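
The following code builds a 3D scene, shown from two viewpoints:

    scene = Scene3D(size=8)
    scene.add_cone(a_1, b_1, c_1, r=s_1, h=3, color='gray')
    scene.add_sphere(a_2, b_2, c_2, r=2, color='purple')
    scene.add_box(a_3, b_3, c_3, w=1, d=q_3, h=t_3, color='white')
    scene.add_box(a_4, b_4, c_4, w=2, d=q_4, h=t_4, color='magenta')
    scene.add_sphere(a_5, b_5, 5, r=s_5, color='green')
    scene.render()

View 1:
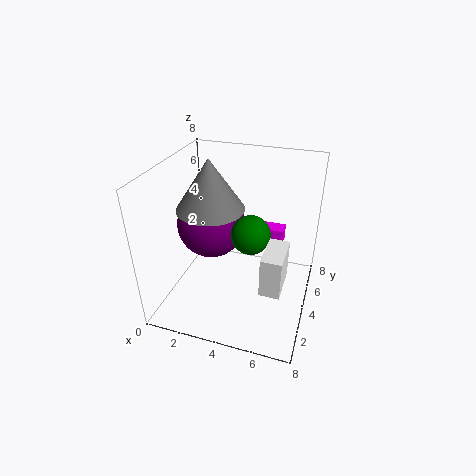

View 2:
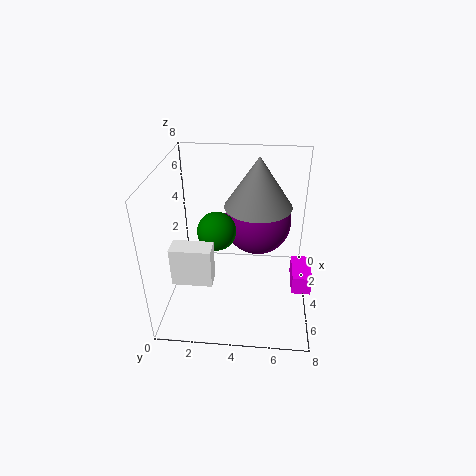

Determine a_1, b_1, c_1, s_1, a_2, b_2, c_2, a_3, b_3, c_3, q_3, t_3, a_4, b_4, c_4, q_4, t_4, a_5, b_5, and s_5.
a_1 = 2; b_1 = 5; c_1 = 5; s_1 = 2; a_2 = 2; b_2 = 5; c_2 = 4; a_3 = 6; b_3 = 1; c_3 = 3; q_3 = 2; t_3 = 2; a_4 = 4; b_4 = 7; c_4 = 2; q_4 = 1; t_4 = 1; a_5 = 5; b_5 = 3; s_5 = 1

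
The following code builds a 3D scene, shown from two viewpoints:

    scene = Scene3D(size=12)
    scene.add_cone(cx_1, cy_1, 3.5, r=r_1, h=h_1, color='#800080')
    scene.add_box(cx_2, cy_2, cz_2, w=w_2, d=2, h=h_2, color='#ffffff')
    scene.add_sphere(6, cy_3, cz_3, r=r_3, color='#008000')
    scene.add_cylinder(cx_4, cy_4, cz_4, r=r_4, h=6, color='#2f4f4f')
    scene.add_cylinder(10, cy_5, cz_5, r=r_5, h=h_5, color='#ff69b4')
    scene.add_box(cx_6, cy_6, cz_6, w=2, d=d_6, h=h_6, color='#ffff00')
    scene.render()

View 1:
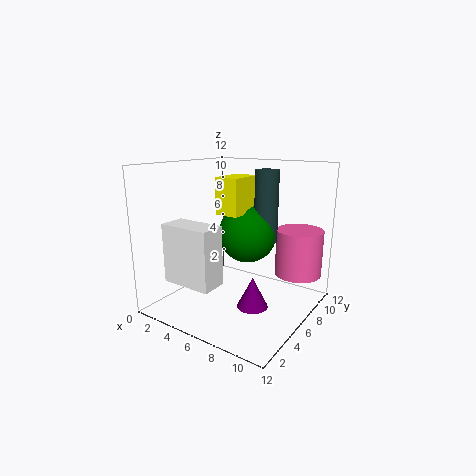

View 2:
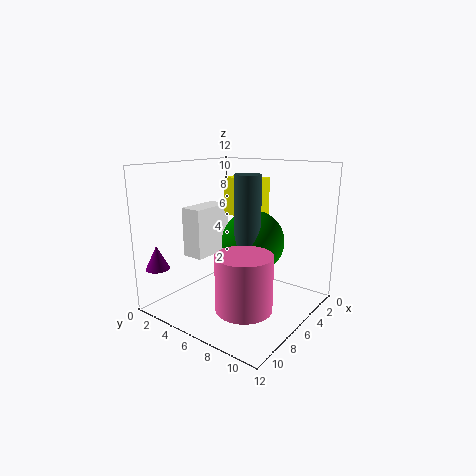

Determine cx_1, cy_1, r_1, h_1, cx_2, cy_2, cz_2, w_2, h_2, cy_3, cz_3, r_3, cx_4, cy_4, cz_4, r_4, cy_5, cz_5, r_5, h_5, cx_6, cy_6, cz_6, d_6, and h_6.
cx_1 = 10.5; cy_1 = 1; r_1 = 1; h_1 = 2; cx_2 = 3; cy_2 = 0.5; cz_2 = 3.5; w_2 = 4; h_2 = 4.5; cy_3 = 7.5; cz_3 = 6; r_3 = 2.5; cx_4 = 7.5; cy_4 = 8; cz_4 = 5.5; r_4 = 1; cy_5 = 9.5; cz_5 = 2.5; r_5 = 2; h_5 = 4; cx_6 = 4.5; cy_6 = 5; cz_6 = 8; d_6 = 3; h_6 = 3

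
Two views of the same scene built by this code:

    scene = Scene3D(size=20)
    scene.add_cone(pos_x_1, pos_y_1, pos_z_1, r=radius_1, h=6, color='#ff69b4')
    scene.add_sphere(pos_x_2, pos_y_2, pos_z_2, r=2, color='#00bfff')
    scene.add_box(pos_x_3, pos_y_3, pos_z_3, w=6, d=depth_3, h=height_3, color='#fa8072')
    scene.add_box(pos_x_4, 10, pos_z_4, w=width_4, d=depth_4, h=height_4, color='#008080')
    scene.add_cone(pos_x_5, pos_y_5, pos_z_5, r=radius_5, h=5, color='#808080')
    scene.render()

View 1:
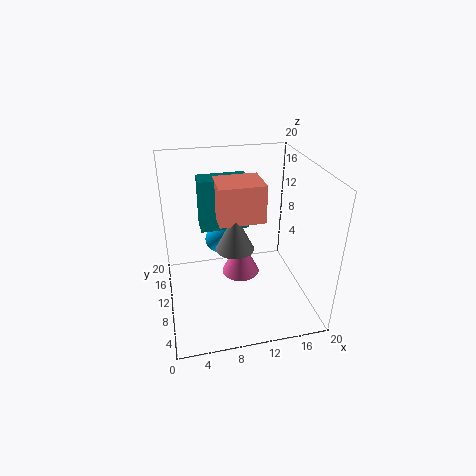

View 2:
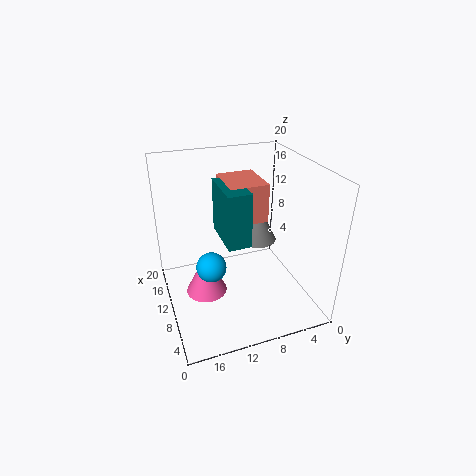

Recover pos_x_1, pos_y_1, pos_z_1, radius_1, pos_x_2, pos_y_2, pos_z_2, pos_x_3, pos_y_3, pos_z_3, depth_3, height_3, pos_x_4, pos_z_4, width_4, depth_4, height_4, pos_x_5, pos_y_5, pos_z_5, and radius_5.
pos_x_1 = 11.5, pos_y_1 = 14.5, pos_z_1 = 1, radius_1 = 3, pos_x_2 = 8, pos_y_2 = 14.5, pos_z_2 = 7.5, pos_x_3 = 7, pos_y_3 = 7, pos_z_3 = 13.5, depth_3 = 5, height_3 = 5, pos_x_4 = 5, pos_z_4 = 11.5, width_4 = 6.5, depth_4 = 3, height_4 = 7, pos_x_5 = 9, pos_y_5 = 7.5, pos_z_5 = 10, radius_5 = 2.5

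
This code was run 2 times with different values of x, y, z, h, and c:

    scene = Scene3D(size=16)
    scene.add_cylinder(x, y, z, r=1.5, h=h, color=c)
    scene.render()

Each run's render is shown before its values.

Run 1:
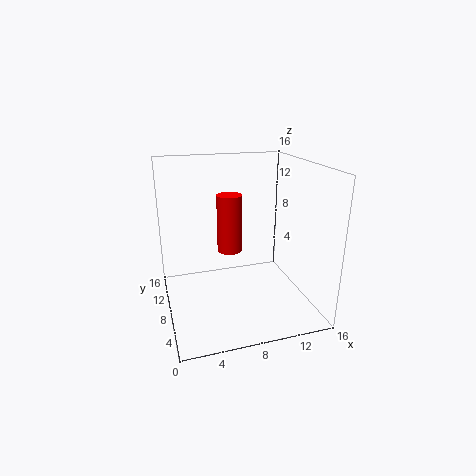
x = 8; y = 11.5; z = 5; h = 7; c = 'red'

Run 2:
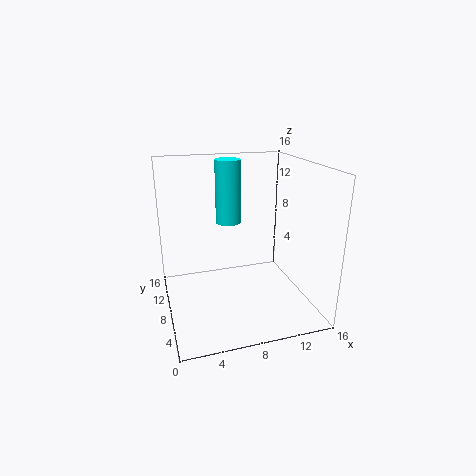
x = 8; y = 12; z = 8.5; h = 7.5; c = 'cyan'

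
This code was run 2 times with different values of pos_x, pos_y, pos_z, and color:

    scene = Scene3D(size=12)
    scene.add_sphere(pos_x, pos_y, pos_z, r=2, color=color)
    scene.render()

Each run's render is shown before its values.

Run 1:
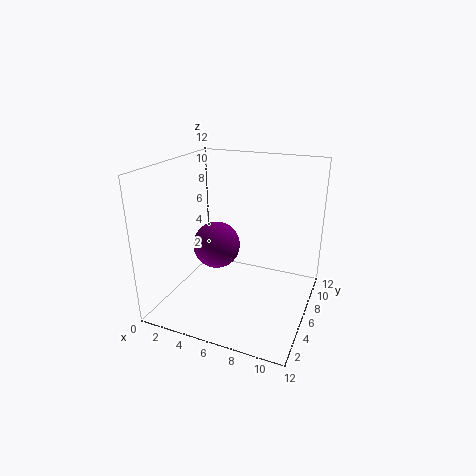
pos_x = 4; pos_y = 6; pos_z = 5; color = 'purple'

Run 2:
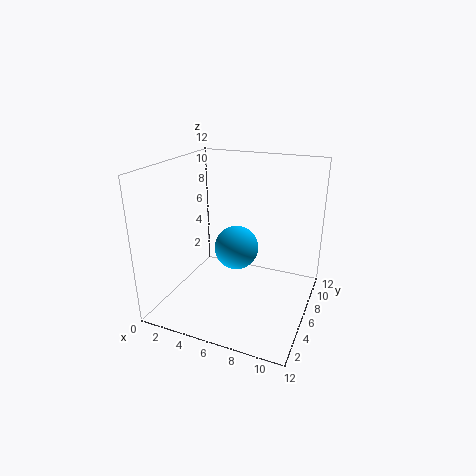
pos_x = 5; pos_y = 8; pos_z = 4; color = 'deepskyblue'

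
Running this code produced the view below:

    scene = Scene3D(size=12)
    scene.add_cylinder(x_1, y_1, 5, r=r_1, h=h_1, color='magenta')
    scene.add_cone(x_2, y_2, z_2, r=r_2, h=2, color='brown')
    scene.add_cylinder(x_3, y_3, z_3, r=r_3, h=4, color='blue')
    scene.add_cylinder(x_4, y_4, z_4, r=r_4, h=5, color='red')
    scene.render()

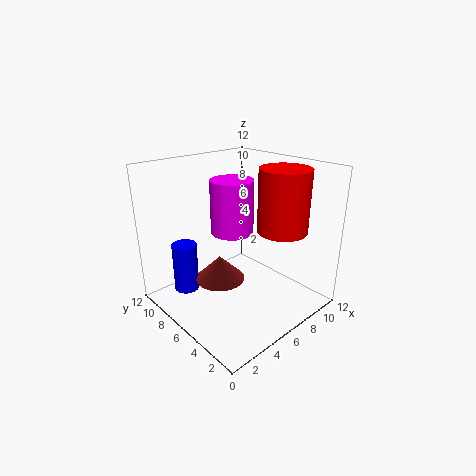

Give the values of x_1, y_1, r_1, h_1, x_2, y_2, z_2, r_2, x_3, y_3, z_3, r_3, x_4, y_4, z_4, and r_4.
x_1 = 8, y_1 = 9, r_1 = 2, h_1 = 5, x_2 = 4, y_2 = 6, z_2 = 3, r_2 = 2, x_3 = 2, y_3 = 8, z_3 = 2, r_3 = 1, x_4 = 8, y_4 = 3, z_4 = 7, r_4 = 2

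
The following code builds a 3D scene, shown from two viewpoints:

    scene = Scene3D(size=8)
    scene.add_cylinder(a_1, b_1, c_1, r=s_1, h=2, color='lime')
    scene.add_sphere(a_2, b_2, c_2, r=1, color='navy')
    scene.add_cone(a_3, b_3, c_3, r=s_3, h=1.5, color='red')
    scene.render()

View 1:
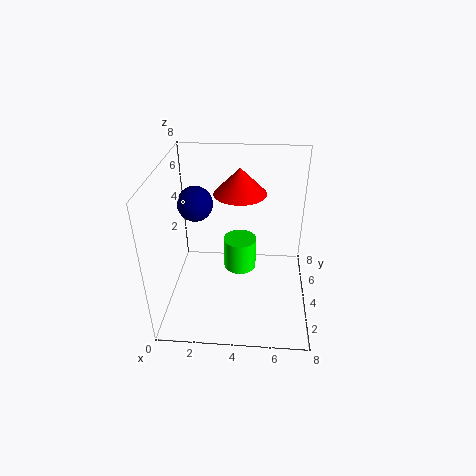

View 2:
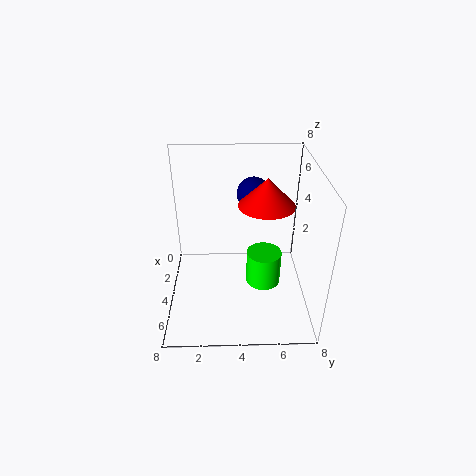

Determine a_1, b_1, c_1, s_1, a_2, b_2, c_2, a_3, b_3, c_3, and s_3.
a_1 = 4, b_1 = 5.5, c_1 = 1, s_1 = 1, a_2 = 1.5, b_2 = 5, c_2 = 5.5, a_3 = 4, b_3 = 5.5, c_3 = 6, s_3 = 1.5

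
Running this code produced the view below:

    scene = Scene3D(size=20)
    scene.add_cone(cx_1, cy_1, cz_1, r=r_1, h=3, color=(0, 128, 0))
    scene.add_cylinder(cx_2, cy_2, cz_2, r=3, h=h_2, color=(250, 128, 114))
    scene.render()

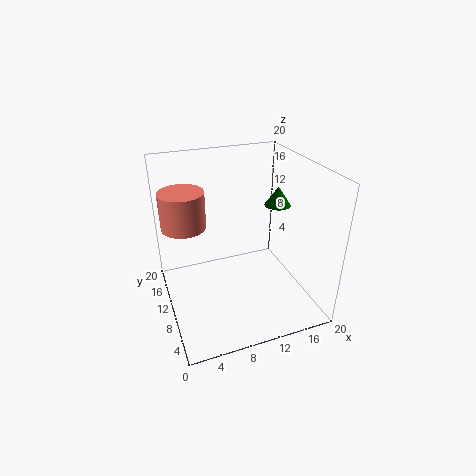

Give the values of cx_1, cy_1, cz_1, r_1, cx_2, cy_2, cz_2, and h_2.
cx_1 = 18
cy_1 = 14
cz_1 = 12
r_1 = 2
cx_2 = 3
cy_2 = 12
cz_2 = 12
h_2 = 5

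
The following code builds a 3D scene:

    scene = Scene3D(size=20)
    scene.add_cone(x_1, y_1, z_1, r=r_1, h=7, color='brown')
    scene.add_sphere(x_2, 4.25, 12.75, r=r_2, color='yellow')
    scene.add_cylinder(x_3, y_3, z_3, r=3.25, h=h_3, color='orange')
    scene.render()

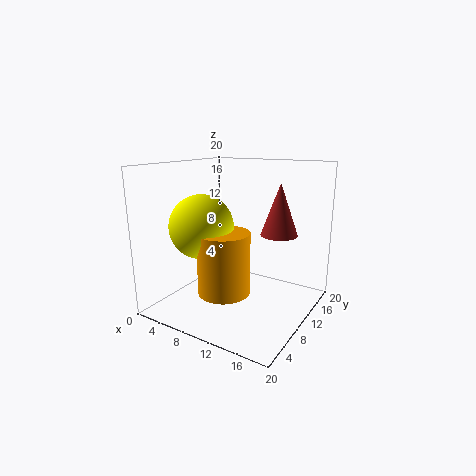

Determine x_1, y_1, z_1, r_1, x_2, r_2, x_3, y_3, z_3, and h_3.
x_1 = 15.25; y_1 = 12; z_1 = 10.75; r_1 = 2.5; x_2 = 8.25; r_2 = 4; x_3 = 11.5; y_3 = 4.25; z_3 = 4.75; h_3 = 7.75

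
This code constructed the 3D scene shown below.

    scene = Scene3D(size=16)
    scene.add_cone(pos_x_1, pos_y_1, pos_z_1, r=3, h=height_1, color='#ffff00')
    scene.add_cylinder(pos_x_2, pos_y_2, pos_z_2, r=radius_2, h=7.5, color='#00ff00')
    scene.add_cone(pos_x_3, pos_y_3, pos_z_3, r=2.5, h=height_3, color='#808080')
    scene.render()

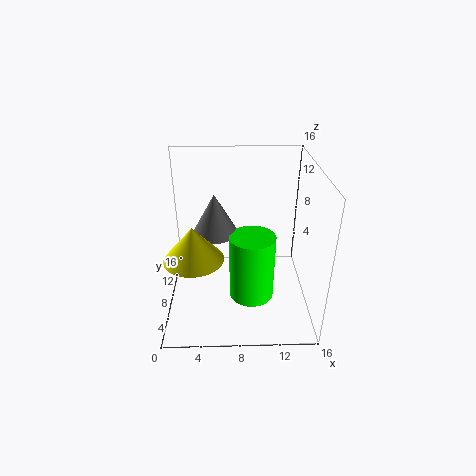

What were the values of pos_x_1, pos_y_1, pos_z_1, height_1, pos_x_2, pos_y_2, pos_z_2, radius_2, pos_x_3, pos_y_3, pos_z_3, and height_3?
pos_x_1 = 3.5; pos_y_1 = 4; pos_z_1 = 8; height_1 = 3.5; pos_x_2 = 9.5; pos_y_2 = 6.5; pos_z_2 = 1.5; radius_2 = 2.5; pos_x_3 = 5.5; pos_y_3 = 8.5; pos_z_3 = 8.5; height_3 = 4.5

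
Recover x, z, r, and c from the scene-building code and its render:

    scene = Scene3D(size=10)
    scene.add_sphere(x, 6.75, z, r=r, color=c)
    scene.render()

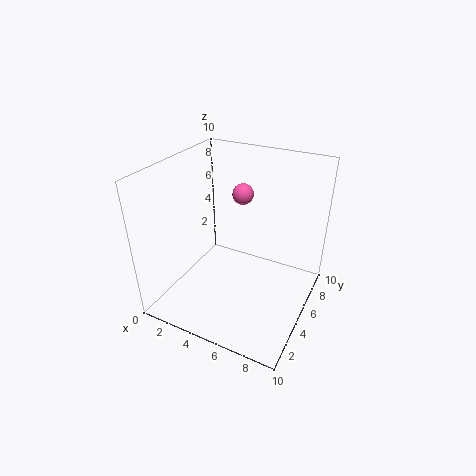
x = 4.5
z = 7.5
r = 0.75
c = 'hotpink'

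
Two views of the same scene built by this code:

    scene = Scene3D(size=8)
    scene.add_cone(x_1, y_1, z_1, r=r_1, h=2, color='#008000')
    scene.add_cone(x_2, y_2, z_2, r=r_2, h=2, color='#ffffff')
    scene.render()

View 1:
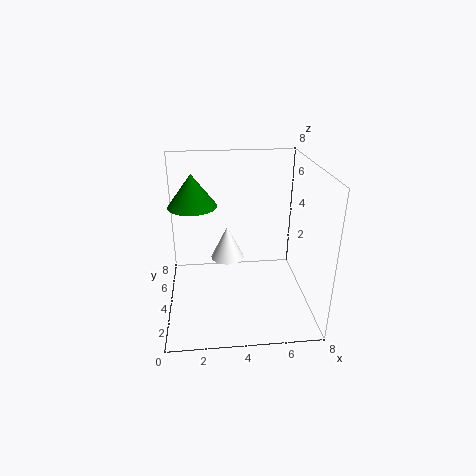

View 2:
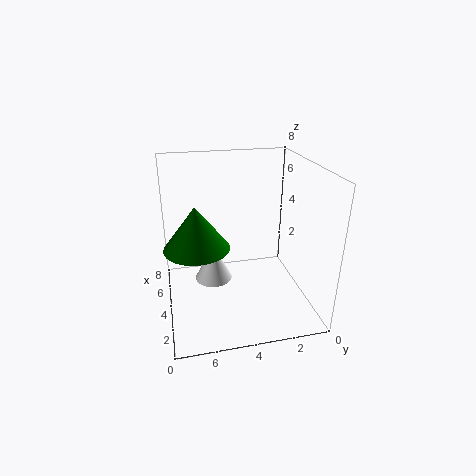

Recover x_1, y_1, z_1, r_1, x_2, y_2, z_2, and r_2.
x_1 = 1.5; y_1 = 6.5; z_1 = 5; r_1 = 1.5; x_2 = 3.5; y_2 = 5.5; z_2 = 2; r_2 = 1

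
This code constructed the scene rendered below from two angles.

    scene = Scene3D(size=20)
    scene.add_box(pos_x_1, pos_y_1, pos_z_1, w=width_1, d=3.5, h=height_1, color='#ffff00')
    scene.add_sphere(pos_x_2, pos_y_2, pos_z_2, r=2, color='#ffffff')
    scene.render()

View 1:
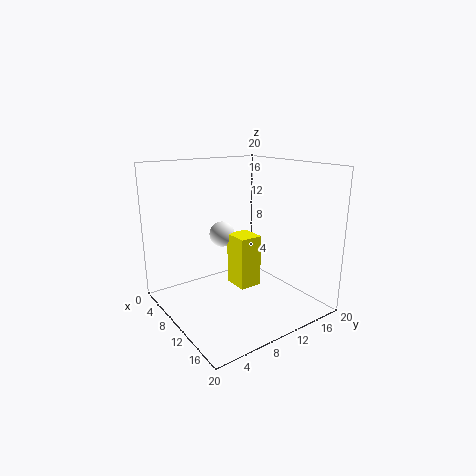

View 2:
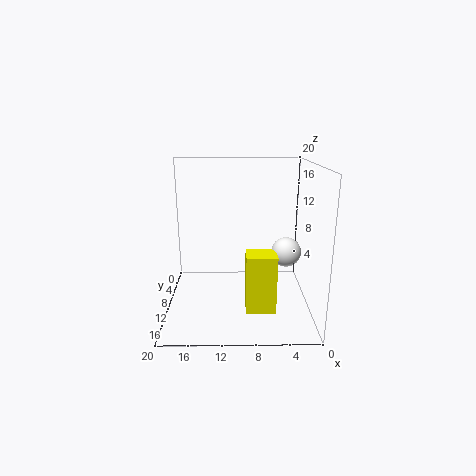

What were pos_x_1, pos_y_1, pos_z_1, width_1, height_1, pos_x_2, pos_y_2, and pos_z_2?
pos_x_1 = 5, pos_y_1 = 11.5, pos_z_1 = 1, width_1 = 4, height_1 = 8, pos_x_2 = 3.5, pos_y_2 = 11.5, pos_z_2 = 8.5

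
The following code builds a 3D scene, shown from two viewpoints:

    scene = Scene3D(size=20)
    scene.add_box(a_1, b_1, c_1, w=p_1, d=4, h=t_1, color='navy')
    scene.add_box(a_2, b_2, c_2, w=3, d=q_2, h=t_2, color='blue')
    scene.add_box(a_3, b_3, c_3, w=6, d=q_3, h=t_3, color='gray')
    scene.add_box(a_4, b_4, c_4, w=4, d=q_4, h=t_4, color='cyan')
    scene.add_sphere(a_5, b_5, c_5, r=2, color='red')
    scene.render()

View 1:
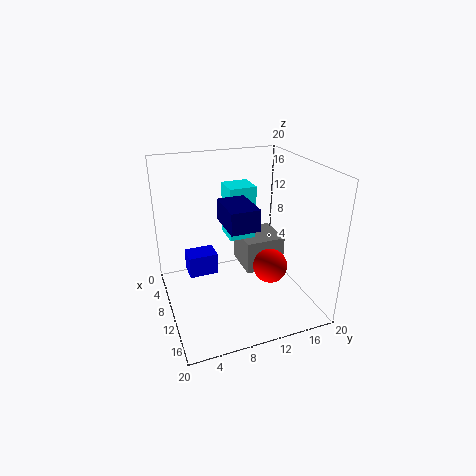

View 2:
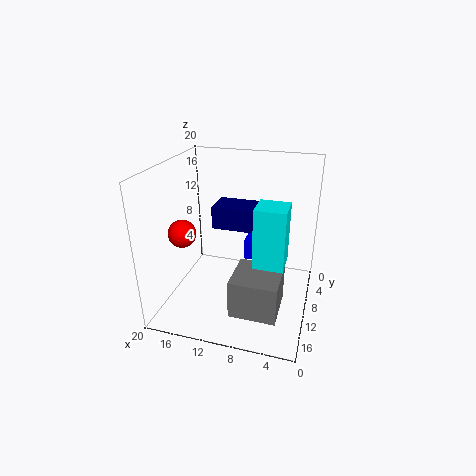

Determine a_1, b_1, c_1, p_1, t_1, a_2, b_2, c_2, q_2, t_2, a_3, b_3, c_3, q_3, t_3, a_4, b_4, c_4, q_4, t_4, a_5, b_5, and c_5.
a_1 = 7; b_1 = 8; c_1 = 12; p_1 = 6; t_1 = 3; a_2 = 7; b_2 = 3; c_2 = 5; q_2 = 4; t_2 = 3; a_3 = 3; b_3 = 12; c_3 = 3; q_3 = 6; t_3 = 5; a_4 = 3; b_4 = 10; c_4 = 8; q_4 = 4; t_4 = 8; a_5 = 18; b_5 = 11; c_5 = 10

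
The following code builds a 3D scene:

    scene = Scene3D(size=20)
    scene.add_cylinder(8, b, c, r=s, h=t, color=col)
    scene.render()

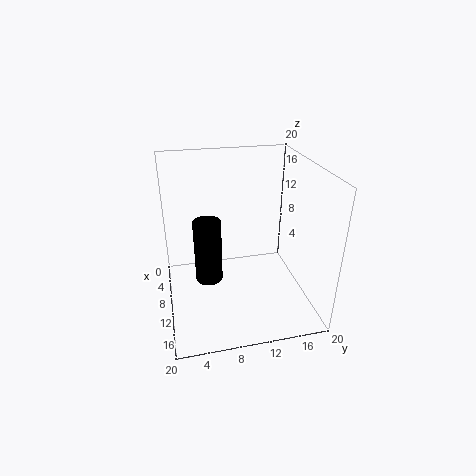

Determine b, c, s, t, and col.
b = 6
c = 2.5
s = 2
t = 9.5
col = 'black'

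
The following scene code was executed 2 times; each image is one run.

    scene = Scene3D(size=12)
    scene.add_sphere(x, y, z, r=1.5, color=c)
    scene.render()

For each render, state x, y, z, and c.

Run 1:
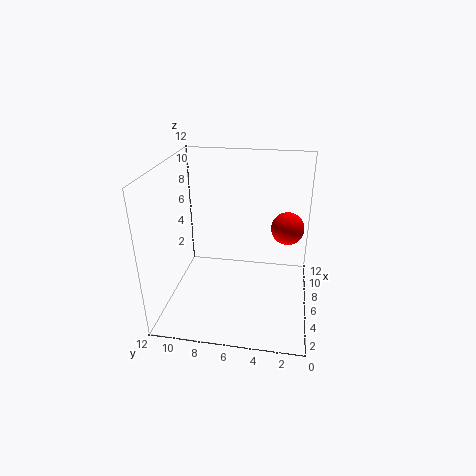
x = 9.5; y = 2; z = 5.5; c = 'red'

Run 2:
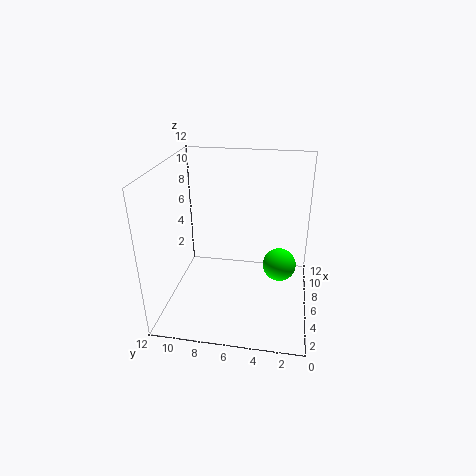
x = 8; y = 2.5; z = 2.5; c = 'lime'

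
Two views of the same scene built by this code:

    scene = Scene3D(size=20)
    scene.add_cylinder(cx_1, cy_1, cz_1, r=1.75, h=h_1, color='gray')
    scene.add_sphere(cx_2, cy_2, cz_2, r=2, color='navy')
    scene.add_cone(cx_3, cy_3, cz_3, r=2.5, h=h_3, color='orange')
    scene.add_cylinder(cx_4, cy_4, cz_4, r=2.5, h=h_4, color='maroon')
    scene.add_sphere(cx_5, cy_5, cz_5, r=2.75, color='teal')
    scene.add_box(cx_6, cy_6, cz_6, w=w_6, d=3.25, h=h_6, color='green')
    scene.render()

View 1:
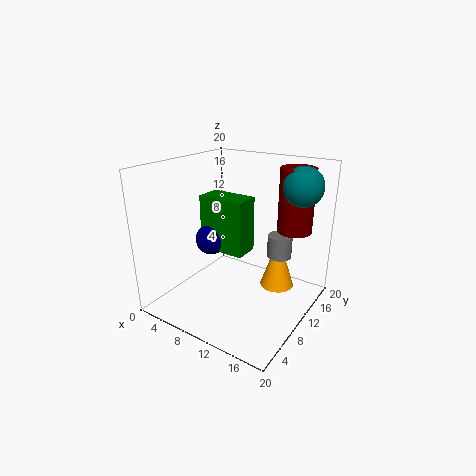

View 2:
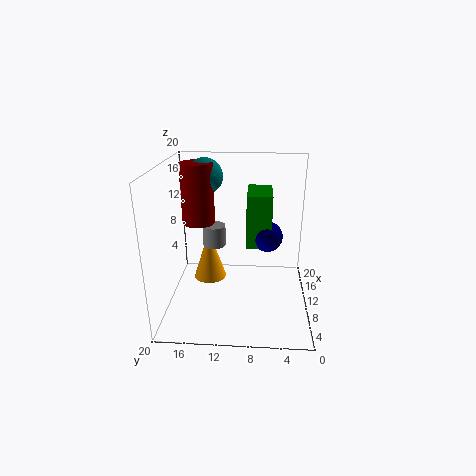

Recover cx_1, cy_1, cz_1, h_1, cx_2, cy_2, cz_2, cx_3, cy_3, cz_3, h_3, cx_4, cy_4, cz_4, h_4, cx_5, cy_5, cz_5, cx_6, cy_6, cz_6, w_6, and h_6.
cx_1 = 14.5
cy_1 = 14
cz_1 = 6.75
h_1 = 3.25
cx_2 = 8.5
cy_2 = 6
cz_2 = 11
cx_3 = 14
cy_3 = 14.75
cz_3 = 1.5
h_3 = 7.75
cx_4 = 15.5
cy_4 = 16.5
cz_4 = 10
h_4 = 9.25
cx_5 = 16.75
cy_5 = 15.5
cz_5 = 17
cx_6 = 7.25
cy_6 = 5.5
cz_6 = 9.75
w_6 = 6
h_6 = 7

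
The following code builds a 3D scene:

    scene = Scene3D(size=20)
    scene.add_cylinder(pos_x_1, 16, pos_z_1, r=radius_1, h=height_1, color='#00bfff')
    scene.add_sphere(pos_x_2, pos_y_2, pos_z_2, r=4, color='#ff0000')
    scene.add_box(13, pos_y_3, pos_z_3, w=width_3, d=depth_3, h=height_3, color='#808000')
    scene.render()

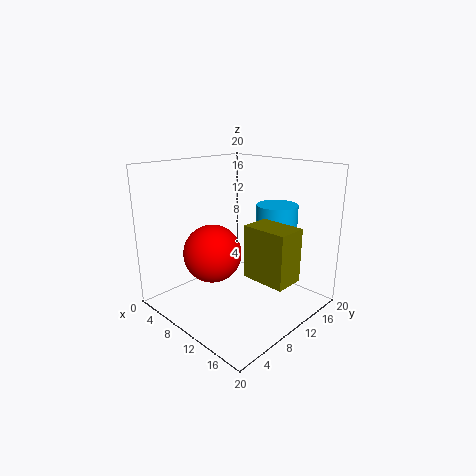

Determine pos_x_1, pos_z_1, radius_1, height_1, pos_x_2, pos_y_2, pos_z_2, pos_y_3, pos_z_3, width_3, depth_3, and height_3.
pos_x_1 = 12
pos_z_1 = 6
radius_1 = 3
height_1 = 8
pos_x_2 = 8
pos_y_2 = 7
pos_z_2 = 8
pos_y_3 = 8
pos_z_3 = 6
width_3 = 6
depth_3 = 4
height_3 = 7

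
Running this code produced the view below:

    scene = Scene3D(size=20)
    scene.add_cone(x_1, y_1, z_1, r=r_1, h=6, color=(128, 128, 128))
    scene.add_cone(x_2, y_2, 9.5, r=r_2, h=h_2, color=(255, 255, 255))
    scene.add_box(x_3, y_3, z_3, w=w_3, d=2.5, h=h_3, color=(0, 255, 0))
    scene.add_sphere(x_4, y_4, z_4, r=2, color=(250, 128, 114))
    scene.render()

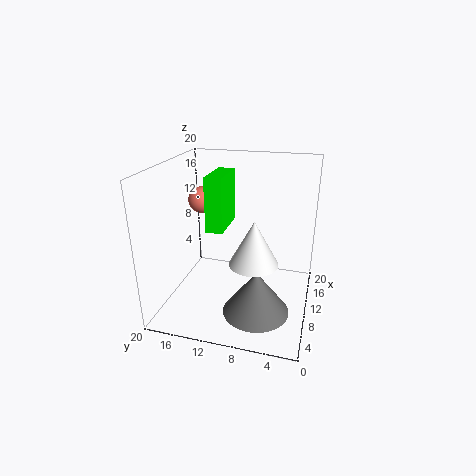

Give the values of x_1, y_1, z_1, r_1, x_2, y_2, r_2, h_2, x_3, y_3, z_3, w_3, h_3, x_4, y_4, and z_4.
x_1 = 6.5
y_1 = 6.5
z_1 = 1
r_1 = 4.5
x_2 = 4.5
y_2 = 6.5
r_2 = 3
h_2 = 5.5
x_3 = 10.5
y_3 = 12.5
z_3 = 10
w_3 = 6.5
h_3 = 8
x_4 = 14.5
y_4 = 17
z_4 = 13.5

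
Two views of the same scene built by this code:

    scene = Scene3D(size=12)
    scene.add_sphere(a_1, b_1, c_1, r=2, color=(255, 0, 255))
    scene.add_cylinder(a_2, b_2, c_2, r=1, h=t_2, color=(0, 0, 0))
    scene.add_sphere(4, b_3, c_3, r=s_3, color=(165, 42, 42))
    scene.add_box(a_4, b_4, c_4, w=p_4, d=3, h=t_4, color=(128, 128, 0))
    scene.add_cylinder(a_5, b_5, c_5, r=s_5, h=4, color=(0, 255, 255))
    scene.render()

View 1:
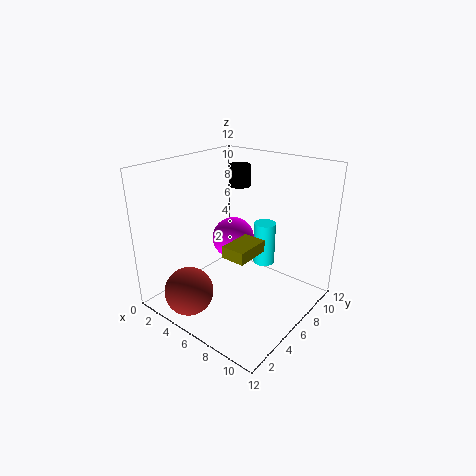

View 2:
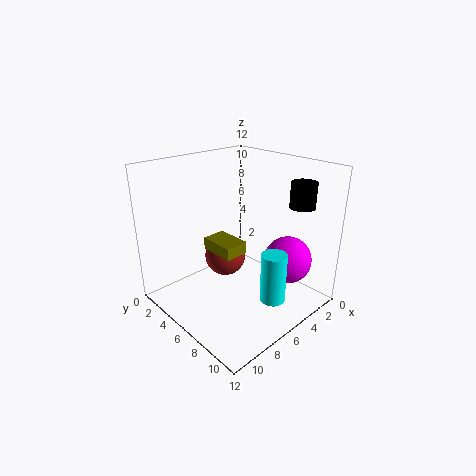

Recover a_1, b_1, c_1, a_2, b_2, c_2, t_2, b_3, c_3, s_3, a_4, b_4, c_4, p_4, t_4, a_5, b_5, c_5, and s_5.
a_1 = 3; b_1 = 9; c_1 = 4; a_2 = 3; b_2 = 10; c_2 = 9; t_2 = 2; b_3 = 2; c_3 = 2; s_3 = 2; a_4 = 6; b_4 = 4; c_4 = 5; p_4 = 2; t_4 = 1; a_5 = 6; b_5 = 10; c_5 = 2; s_5 = 1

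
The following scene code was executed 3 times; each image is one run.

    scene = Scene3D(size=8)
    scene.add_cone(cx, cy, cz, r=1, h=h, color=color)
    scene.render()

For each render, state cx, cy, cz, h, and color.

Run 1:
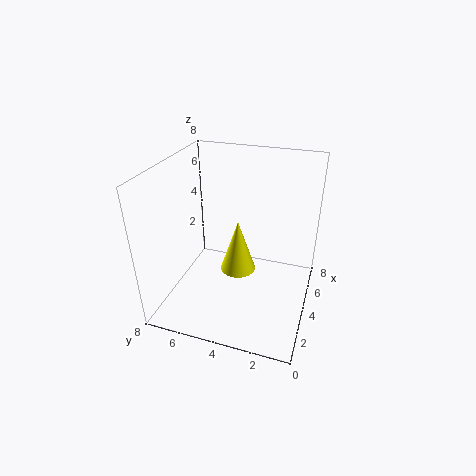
cx = 4; cy = 4; cz = 2; h = 3; color = 'yellow'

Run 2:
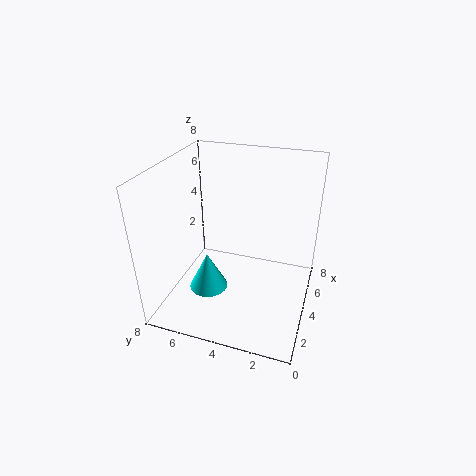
cx = 2; cy = 5; cz = 2; h = 2; color = 'cyan'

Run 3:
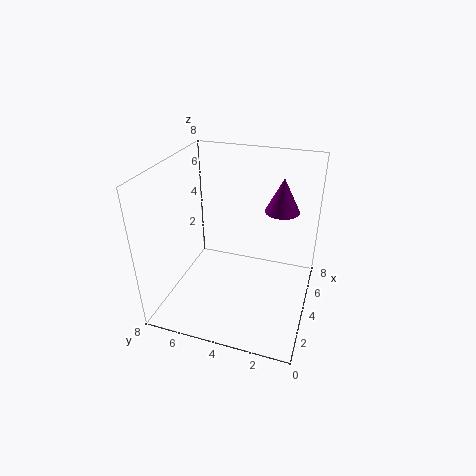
cx = 6; cy = 2; cz = 5; h = 2; color = 'purple'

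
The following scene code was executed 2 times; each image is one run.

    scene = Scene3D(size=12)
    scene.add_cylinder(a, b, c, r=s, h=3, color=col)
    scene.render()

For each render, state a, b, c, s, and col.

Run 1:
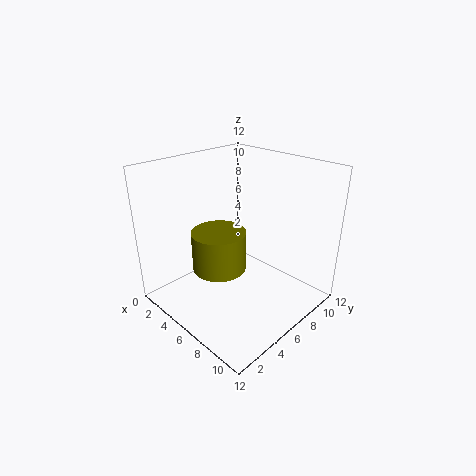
a = 7; b = 3; c = 5; s = 2; col = 'olive'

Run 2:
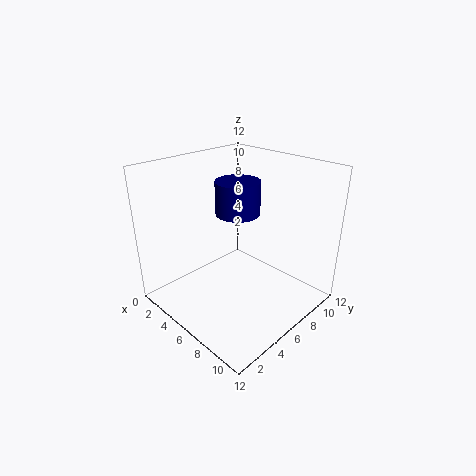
a = 4; b = 8; c = 7; s = 2; col = 'navy'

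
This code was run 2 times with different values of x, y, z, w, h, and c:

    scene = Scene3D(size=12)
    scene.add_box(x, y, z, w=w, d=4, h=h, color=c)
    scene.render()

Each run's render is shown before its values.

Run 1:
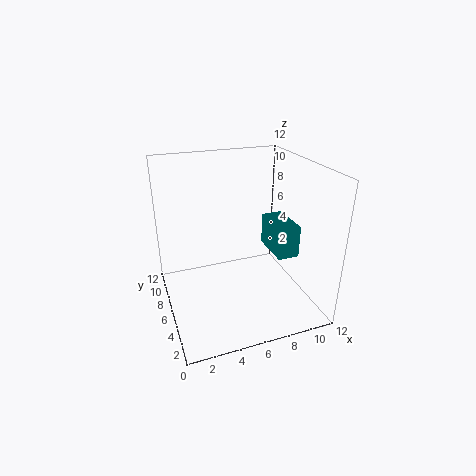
x = 10; y = 6; z = 3; w = 2; h = 3; c = 'teal'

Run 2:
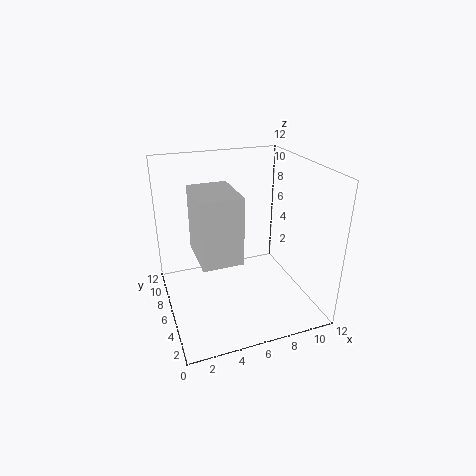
x = 2; y = 2; z = 6; w = 3; h = 5; c = 'lightgray'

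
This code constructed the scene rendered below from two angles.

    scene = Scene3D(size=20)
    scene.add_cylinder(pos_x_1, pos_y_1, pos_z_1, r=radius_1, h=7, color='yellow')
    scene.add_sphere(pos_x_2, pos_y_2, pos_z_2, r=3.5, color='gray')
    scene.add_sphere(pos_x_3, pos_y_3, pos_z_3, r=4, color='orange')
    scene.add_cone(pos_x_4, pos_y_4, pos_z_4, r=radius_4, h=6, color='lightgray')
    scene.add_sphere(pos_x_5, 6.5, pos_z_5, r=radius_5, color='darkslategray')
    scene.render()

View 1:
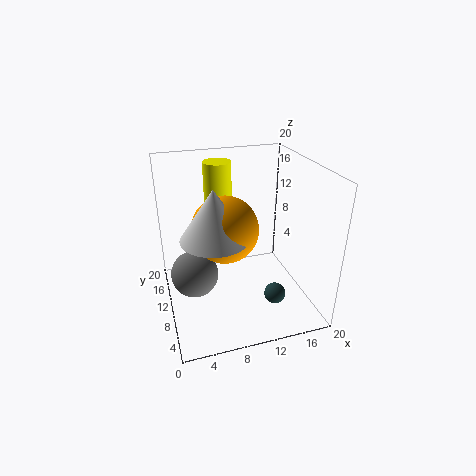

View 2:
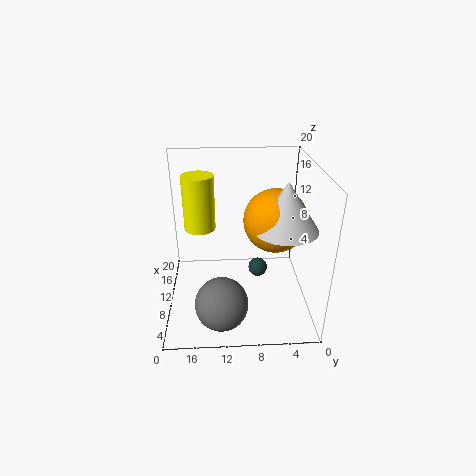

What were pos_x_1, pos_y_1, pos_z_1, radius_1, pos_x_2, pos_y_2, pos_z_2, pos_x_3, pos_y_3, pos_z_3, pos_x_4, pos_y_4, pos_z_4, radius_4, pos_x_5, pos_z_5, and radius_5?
pos_x_1 = 8.5
pos_y_1 = 15
pos_z_1 = 12.5
radius_1 = 2
pos_x_2 = 4
pos_y_2 = 12.5
pos_z_2 = 3.5
pos_x_3 = 7
pos_y_3 = 5.5
pos_z_3 = 14
pos_x_4 = 5.5
pos_y_4 = 4.5
pos_z_4 = 13.5
radius_4 = 4
pos_x_5 = 14.5
pos_z_5 = 2
radius_5 = 1.5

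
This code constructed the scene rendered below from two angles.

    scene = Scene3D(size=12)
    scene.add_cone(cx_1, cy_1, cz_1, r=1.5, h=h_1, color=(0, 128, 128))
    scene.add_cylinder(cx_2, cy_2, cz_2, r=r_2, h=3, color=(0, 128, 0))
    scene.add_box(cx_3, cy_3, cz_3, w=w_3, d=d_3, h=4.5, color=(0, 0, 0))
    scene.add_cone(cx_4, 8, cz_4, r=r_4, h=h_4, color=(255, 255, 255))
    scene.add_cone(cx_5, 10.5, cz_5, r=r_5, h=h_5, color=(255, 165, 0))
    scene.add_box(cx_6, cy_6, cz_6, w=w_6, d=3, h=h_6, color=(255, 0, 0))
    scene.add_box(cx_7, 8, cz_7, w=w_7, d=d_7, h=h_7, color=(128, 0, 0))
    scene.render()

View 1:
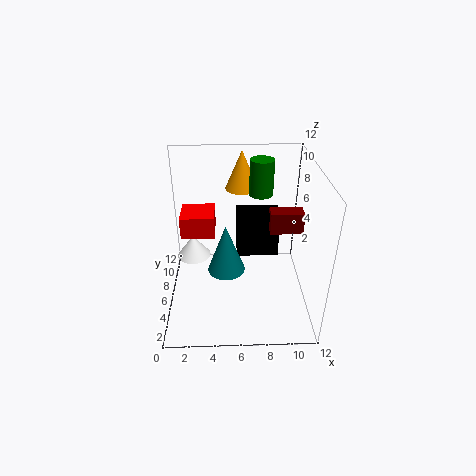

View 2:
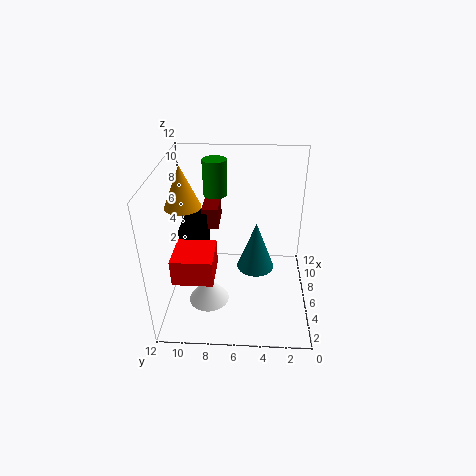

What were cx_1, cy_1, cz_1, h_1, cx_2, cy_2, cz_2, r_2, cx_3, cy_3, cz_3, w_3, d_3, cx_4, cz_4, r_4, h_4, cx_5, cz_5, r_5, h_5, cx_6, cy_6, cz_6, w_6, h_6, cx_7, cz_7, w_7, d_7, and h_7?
cx_1 = 5, cy_1 = 4.5, cz_1 = 4, h_1 = 4, cx_2 = 8, cy_2 = 8, cz_2 = 9, r_2 = 1, cx_3 = 6, cy_3 = 9, cz_3 = 2, w_3 = 4, d_3 = 2, cx_4 = 2, cz_4 = 3, r_4 = 1.5, h_4 = 2, cx_5 = 6.5, cz_5 = 8.5, r_5 = 1.5, h_5 = 3.5, cx_6 = 1, cy_6 = 7.5, cz_6 = 5, w_6 = 3, h_6 = 2, cx_7 = 9, cz_7 = 5, w_7 = 3, d_7 = 1.5, h_7 = 2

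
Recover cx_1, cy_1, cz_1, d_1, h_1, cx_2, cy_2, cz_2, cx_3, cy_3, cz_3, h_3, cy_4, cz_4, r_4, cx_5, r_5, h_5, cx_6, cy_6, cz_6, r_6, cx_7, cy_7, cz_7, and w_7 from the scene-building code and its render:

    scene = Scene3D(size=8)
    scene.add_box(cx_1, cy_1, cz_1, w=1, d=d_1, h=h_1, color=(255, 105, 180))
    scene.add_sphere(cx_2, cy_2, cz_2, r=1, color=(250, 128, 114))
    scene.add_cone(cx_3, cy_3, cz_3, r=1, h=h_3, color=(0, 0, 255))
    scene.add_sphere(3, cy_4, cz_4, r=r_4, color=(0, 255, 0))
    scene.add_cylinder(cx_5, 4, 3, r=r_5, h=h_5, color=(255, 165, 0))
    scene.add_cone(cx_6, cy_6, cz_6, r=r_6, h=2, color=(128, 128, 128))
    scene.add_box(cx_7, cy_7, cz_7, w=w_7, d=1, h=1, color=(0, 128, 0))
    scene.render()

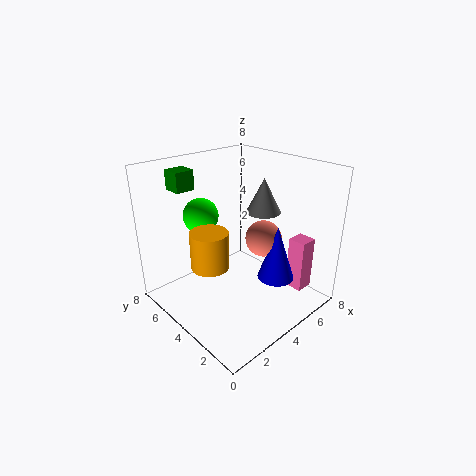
cx_1 = 6; cy_1 = 1; cz_1 = 1; d_1 = 1; h_1 = 3; cx_2 = 5; cy_2 = 3; cz_2 = 4; cx_3 = 5; cy_3 = 2; cz_3 = 2; h_3 = 3; cy_4 = 6; cz_4 = 5; r_4 = 1; cx_5 = 2; r_5 = 1; h_5 = 2; cx_6 = 6; cy_6 = 4; cz_6 = 5; r_6 = 1; cx_7 = 1; cy_7 = 5; cz_7 = 7; w_7 = 1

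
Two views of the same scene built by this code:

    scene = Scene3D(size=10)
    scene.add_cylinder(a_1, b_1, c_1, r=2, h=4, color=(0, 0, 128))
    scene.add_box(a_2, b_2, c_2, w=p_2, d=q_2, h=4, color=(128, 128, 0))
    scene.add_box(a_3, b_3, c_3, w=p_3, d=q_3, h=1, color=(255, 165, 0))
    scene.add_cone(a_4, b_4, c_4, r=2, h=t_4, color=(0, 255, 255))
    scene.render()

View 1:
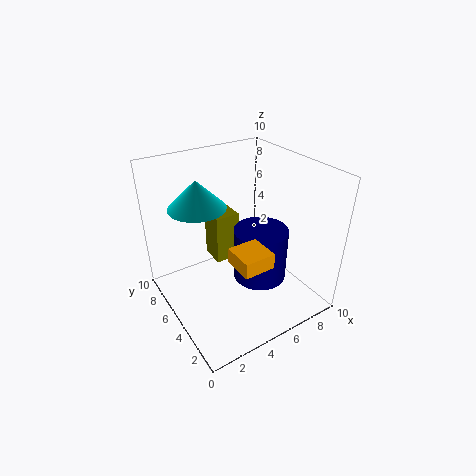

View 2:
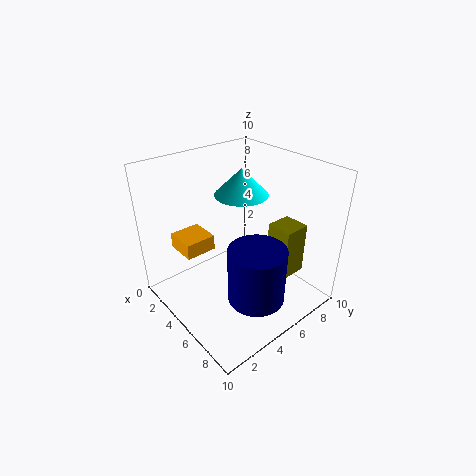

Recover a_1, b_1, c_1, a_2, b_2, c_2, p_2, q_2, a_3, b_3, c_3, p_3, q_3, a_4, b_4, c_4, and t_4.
a_1 = 7; b_1 = 5; c_1 = 1; a_2 = 5; b_2 = 8; c_2 = 1; p_2 = 2; q_2 = 2; a_3 = 3; b_3 = 1; c_3 = 5; p_3 = 2; q_3 = 2; a_4 = 3; b_4 = 7; c_4 = 7; t_4 = 2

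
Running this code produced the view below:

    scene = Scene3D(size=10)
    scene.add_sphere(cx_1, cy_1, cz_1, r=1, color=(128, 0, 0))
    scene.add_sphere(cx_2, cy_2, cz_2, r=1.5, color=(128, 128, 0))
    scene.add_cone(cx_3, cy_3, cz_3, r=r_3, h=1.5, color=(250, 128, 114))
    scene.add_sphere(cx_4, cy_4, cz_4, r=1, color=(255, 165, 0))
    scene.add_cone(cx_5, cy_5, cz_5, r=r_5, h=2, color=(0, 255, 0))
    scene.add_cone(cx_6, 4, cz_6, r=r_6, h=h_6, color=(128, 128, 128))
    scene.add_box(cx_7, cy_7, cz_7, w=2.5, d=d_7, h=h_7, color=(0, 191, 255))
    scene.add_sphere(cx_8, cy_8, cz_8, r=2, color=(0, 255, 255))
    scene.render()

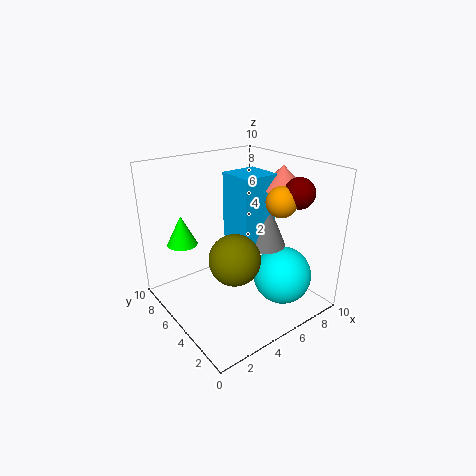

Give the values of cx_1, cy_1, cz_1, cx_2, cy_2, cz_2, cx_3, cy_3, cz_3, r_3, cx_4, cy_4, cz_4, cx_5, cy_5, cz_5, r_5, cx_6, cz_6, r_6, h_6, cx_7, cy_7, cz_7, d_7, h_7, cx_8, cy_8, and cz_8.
cx_1 = 7.5, cy_1 = 2, cz_1 = 8.5, cx_2 = 2.5, cy_2 = 2, cz_2 = 5.5, cx_3 = 7.5, cy_3 = 3.5, cz_3 = 8.5, r_3 = 1.5, cx_4 = 6.5, cy_4 = 2.5, cz_4 = 8, cx_5 = 1.5, cy_5 = 6.5, cz_5 = 5, r_5 = 1, cx_6 = 6.5, cz_6 = 4.5, r_6 = 1.5, h_6 = 3.5, cx_7 = 4.5, cy_7 = 3.5, cz_7 = 5, d_7 = 2.5, h_7 = 4.5, cx_8 = 7, cy_8 = 2.5, cz_8 = 2.5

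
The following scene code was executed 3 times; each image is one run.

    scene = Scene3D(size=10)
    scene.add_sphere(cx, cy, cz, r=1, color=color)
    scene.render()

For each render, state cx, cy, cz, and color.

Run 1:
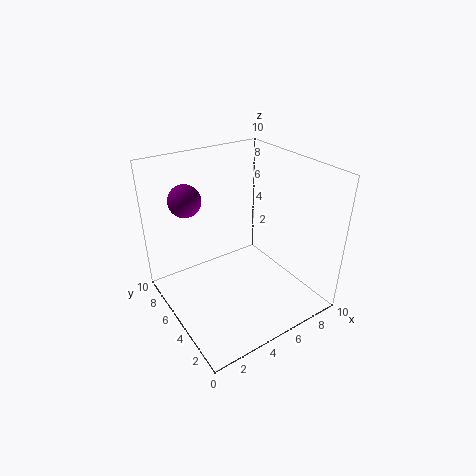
cx = 1.5, cy = 5.5, cz = 8.5, color = 'purple'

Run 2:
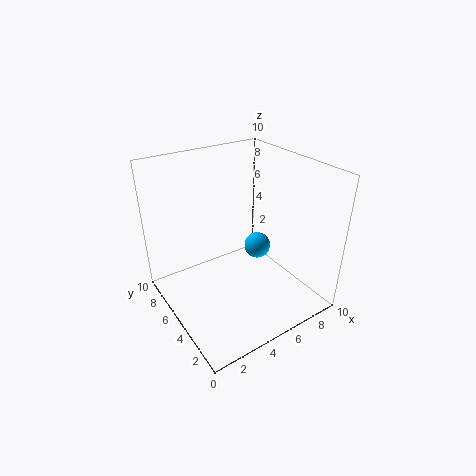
cx = 7.5, cy = 6, cz = 3, color = 'deepskyblue'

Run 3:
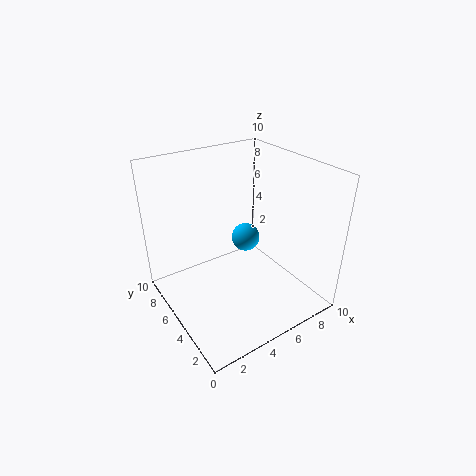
cx = 6, cy = 5.5, cz = 4.5, color = 'deepskyblue'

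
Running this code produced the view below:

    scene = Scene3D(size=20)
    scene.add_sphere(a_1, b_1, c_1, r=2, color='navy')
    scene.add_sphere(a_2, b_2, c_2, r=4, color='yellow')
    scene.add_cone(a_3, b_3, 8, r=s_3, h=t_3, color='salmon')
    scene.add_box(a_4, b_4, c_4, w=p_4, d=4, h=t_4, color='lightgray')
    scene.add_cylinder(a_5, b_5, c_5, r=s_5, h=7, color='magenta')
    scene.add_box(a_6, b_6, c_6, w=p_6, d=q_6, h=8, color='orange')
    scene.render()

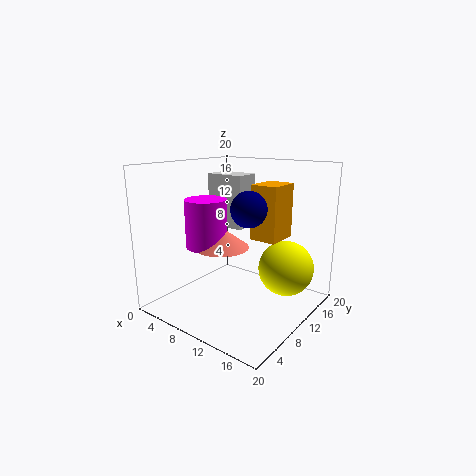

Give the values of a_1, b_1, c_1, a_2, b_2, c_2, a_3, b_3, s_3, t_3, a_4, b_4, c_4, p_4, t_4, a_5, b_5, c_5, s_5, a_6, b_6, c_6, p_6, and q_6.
a_1 = 16; b_1 = 4; c_1 = 16; a_2 = 15; b_2 = 15; c_2 = 5; a_3 = 7; b_3 = 10; s_3 = 4; t_3 = 3; a_4 = 2; b_4 = 13; c_4 = 10; p_4 = 6; t_4 = 8; a_5 = 5; b_5 = 9; c_5 = 8; s_5 = 3; a_6 = 10; b_6 = 13; c_6 = 9; p_6 = 4; q_6 = 5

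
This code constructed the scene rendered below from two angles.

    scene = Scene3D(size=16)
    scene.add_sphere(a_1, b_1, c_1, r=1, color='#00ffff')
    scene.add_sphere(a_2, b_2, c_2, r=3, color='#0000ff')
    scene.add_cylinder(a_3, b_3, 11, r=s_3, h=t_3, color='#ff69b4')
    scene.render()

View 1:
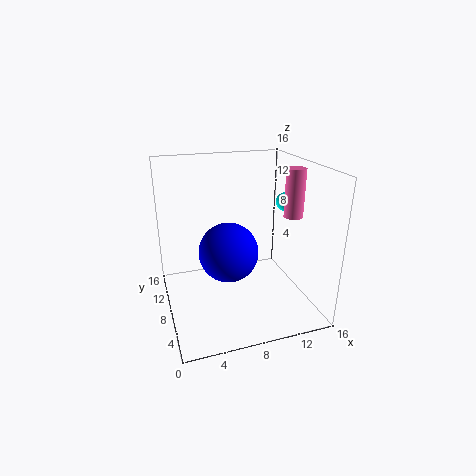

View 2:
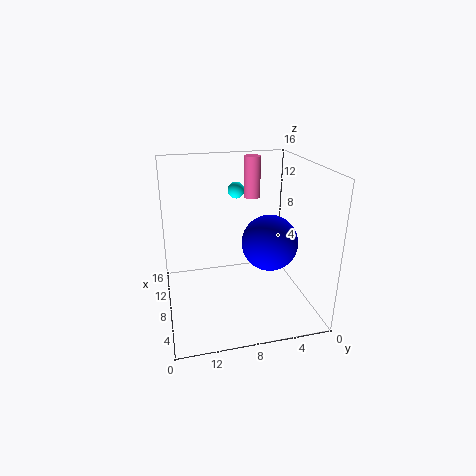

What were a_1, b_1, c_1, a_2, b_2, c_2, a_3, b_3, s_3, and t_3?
a_1 = 13
b_1 = 7
c_1 = 12
a_2 = 6
b_2 = 5
c_2 = 8
a_3 = 13
b_3 = 5
s_3 = 1
t_3 = 5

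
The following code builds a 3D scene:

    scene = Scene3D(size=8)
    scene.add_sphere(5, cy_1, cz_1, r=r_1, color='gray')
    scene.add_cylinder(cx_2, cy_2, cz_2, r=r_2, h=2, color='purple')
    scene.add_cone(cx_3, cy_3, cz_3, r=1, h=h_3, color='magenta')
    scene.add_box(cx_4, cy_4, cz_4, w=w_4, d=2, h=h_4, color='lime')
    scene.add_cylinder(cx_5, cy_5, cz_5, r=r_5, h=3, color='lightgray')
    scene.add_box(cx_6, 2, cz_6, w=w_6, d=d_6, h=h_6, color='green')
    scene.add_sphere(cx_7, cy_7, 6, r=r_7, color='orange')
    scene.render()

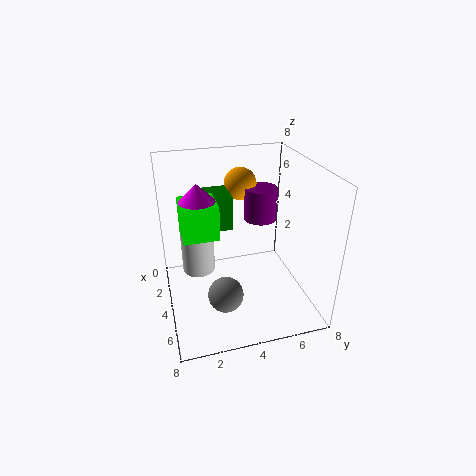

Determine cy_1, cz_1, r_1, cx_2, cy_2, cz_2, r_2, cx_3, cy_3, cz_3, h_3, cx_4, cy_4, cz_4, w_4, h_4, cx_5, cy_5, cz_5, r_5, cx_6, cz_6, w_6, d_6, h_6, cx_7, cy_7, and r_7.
cy_1 = 3, cz_1 = 1, r_1 = 1, cx_2 = 2, cy_2 = 6, cz_2 = 4, r_2 = 1, cx_3 = 3, cy_3 = 2, cz_3 = 6, h_3 = 1, cx_4 = 2, cy_4 = 1, cz_4 = 4, w_4 = 2, h_4 = 2, cx_5 = 2, cy_5 = 2, cz_5 = 1, r_5 = 1, cx_6 = 1, cz_6 = 4, w_6 = 2, d_6 = 2, h_6 = 2, cx_7 = 1, cy_7 = 5, r_7 = 1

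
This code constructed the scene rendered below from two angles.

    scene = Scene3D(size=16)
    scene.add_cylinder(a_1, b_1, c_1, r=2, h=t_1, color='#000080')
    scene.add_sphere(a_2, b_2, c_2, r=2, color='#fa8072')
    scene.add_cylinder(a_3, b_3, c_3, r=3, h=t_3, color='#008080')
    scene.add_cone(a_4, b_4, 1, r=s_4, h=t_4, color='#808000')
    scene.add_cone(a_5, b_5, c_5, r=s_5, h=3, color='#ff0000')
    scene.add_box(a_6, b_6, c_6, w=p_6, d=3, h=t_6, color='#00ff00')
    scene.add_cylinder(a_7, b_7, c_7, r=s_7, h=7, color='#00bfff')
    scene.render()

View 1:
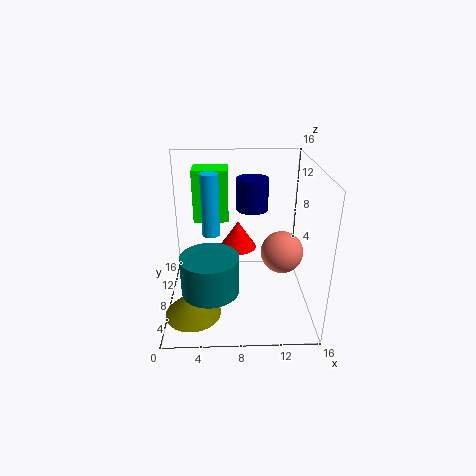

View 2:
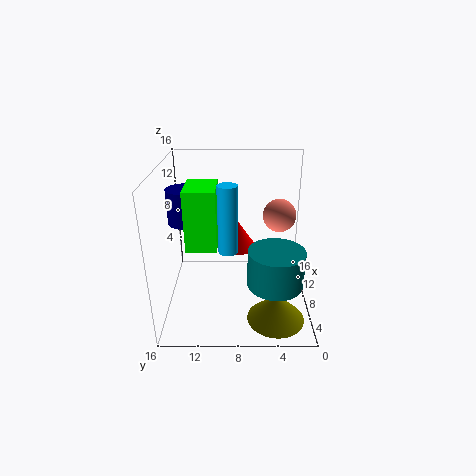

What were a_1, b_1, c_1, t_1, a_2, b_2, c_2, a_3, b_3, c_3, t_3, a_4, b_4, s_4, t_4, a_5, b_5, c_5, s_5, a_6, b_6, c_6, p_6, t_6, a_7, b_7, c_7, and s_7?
a_1 = 10, b_1 = 14, c_1 = 9, t_1 = 4, a_2 = 12, b_2 = 3, c_2 = 9, a_3 = 5, b_3 = 4, c_3 = 4, t_3 = 4, a_4 = 3, b_4 = 4, s_4 = 3, t_4 = 3, a_5 = 8, b_5 = 8, c_5 = 7, s_5 = 2, a_6 = 3, b_6 = 10, c_6 = 9, p_6 = 4, t_6 = 6, a_7 = 5, b_7 = 9, c_7 = 8, s_7 = 1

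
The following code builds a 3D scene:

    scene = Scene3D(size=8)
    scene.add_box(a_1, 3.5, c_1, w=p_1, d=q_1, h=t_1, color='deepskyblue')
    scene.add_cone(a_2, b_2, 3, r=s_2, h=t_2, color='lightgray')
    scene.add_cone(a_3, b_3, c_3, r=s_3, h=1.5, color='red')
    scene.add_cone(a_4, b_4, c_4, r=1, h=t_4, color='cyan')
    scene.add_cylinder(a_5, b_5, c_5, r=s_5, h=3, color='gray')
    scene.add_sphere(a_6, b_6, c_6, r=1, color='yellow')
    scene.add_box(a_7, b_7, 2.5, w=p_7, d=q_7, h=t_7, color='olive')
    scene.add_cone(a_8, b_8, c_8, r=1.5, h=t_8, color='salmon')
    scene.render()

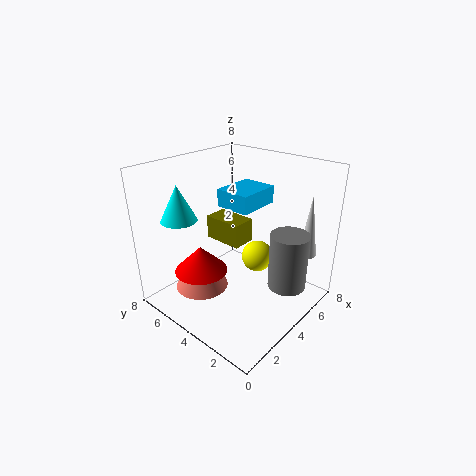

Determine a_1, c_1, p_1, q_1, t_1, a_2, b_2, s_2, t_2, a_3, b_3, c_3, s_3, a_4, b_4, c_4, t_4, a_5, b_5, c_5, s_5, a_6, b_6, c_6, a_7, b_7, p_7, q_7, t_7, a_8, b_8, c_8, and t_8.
a_1 = 4, c_1 = 5.5, p_1 = 2.5, q_1 = 2, t_1 = 1, a_2 = 6.5, b_2 = 1, s_2 = 0.5, t_2 = 3.5, a_3 = 2.5, b_3 = 5.5, c_3 = 2, s_3 = 1.5, a_4 = 2, b_4 = 6.5, c_4 = 5, t_4 = 2, a_5 = 4.5, b_5 = 1, c_5 = 2, s_5 = 1, a_6 = 6.5, b_6 = 4.5, c_6 = 1.5, a_7 = 5, b_7 = 5, p_7 = 1.5, q_7 = 2.5, t_7 = 1.5, a_8 = 2.5, b_8 = 5.5, c_8 = 1, t_8 = 2.5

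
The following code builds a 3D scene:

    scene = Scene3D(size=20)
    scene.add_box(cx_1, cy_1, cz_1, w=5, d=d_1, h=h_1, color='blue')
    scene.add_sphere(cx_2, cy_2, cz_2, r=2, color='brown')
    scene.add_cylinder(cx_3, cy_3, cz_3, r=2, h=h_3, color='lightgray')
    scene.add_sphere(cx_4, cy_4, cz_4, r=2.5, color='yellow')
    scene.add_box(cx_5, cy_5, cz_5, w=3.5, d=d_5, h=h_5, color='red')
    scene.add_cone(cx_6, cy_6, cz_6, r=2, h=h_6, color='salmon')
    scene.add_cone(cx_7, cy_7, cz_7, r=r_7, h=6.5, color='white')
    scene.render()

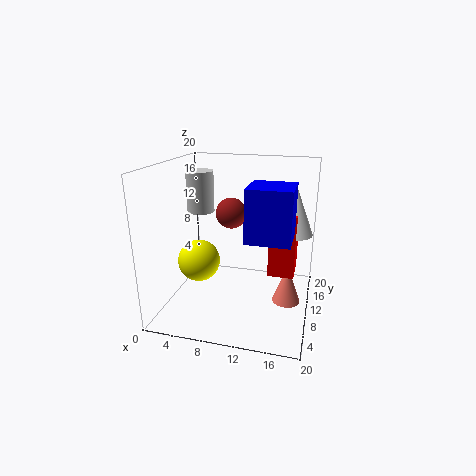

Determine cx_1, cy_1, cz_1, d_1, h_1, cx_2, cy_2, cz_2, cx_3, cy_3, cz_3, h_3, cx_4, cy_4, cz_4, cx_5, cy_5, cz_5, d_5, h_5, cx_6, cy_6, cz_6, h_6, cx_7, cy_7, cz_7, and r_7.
cx_1 = 13
cy_1 = 1
cz_1 = 13
d_1 = 5
h_1 = 6
cx_2 = 9.5
cy_2 = 8.5
cz_2 = 14
cx_3 = 3.5
cy_3 = 13
cz_3 = 12.5
h_3 = 6
cx_4 = 7
cy_4 = 3
cz_4 = 9.5
cx_5 = 14.5
cy_5 = 8.5
cz_5 = 5.5
d_5 = 4.5
h_5 = 8.5
cx_6 = 17
cy_6 = 11
cz_6 = 0.5
h_6 = 5.5
cx_7 = 17.5
cy_7 = 11
cz_7 = 11
r_7 = 2.5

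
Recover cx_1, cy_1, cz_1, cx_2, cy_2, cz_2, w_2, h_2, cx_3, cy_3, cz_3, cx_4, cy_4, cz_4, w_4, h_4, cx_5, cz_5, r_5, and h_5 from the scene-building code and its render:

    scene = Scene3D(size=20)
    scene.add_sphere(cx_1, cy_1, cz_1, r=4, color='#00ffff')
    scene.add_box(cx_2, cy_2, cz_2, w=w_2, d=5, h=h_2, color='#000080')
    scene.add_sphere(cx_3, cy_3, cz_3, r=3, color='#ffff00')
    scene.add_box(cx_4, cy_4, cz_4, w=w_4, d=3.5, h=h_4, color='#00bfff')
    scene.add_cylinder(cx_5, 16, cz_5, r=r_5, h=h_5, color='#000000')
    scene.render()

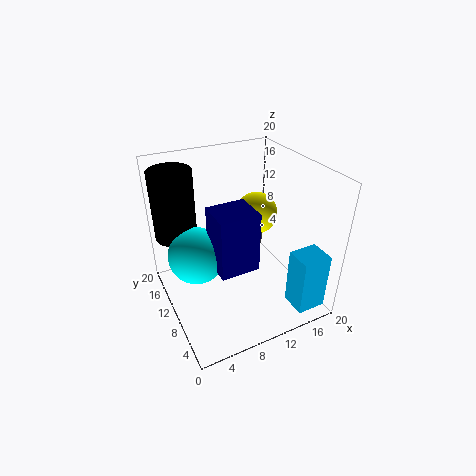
cx_1 = 4.5; cy_1 = 12; cz_1 = 7.5; cx_2 = 6; cy_2 = 6.5; cz_2 = 6.5; w_2 = 5.5; h_2 = 8.5; cx_3 = 14; cy_3 = 12; cz_3 = 12; cx_4 = 14.5; cy_4 = 0.5; cz_4 = 2; w_4 = 4; h_4 = 8; cx_5 = 3; cz_5 = 9; r_5 = 3; h_5 = 10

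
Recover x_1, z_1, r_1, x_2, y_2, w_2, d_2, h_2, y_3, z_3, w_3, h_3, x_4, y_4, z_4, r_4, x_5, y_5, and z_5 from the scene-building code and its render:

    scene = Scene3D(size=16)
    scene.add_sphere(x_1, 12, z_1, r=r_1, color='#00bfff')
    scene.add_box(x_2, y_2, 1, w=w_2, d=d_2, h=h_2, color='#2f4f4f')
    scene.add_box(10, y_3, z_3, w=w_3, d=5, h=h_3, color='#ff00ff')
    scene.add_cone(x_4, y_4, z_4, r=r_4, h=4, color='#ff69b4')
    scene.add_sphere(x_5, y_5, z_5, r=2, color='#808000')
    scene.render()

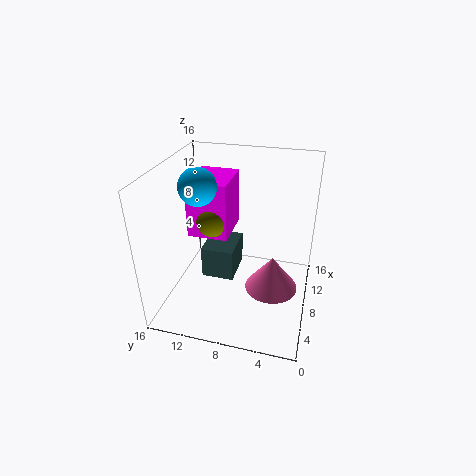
x_1 = 7, z_1 = 14, r_1 = 2, x_2 = 9, y_2 = 9, w_2 = 5, d_2 = 4, h_2 = 4, y_3 = 10, z_3 = 6, w_3 = 6, h_3 = 7, x_4 = 8, y_4 = 4, z_4 = 2, r_4 = 3, x_5 = 11, y_5 = 12, z_5 = 8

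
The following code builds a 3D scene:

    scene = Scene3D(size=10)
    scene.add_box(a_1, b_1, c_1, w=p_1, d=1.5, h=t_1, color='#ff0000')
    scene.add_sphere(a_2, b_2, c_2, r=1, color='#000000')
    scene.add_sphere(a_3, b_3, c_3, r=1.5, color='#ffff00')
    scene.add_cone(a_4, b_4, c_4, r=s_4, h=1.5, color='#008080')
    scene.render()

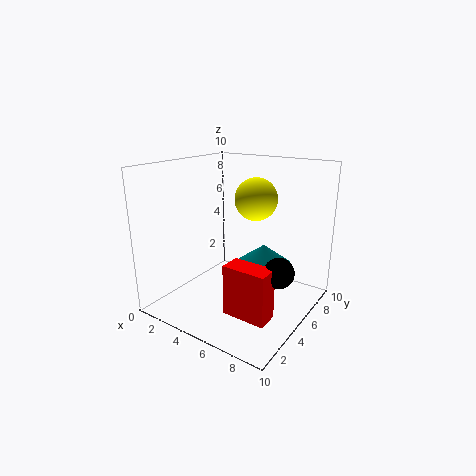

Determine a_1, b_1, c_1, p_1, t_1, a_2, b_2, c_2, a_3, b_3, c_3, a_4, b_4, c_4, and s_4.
a_1 = 5.5; b_1 = 2.5; c_1 = 0.5; p_1 = 3; t_1 = 3.5; a_2 = 8.5; b_2 = 4.5; c_2 = 3.5; a_3 = 5.5; b_3 = 6.5; c_3 = 7.5; a_4 = 6.5; b_4 = 6; c_4 = 3; s_4 = 2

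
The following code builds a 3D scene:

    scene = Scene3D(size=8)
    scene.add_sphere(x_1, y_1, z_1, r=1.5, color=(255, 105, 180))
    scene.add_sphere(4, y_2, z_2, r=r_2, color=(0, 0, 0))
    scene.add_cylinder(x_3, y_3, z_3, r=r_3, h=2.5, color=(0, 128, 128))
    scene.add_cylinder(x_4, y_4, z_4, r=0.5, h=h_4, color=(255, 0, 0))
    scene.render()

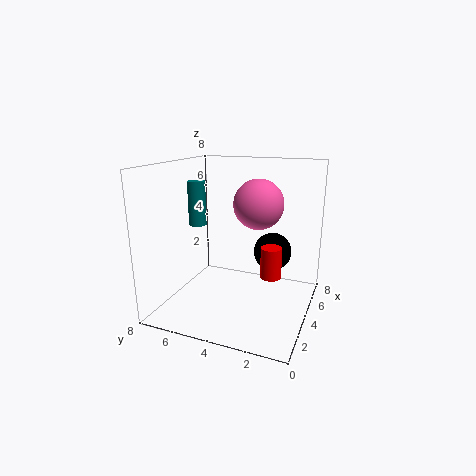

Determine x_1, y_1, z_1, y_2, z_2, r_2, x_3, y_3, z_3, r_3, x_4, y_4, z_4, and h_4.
x_1 = 6, y_1 = 3.5, z_1 = 5.5, y_2 = 2, z_2 = 3.5, r_2 = 1, x_3 = 4, y_3 = 6.5, z_3 = 4.5, r_3 = 0.5, x_4 = 2, y_4 = 1.5, z_4 = 3, h_4 = 1.5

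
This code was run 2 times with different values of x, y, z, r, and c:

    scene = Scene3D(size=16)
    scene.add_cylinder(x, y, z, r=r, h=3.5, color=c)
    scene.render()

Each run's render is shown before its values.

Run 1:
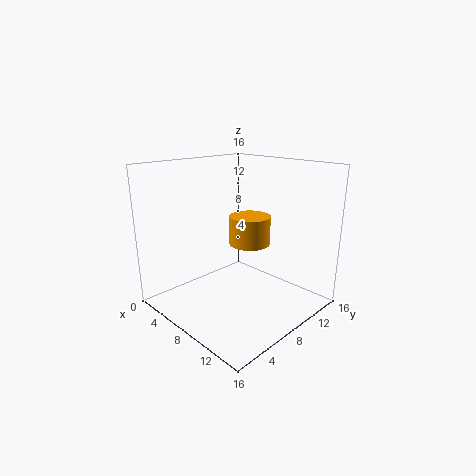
x = 6.5
y = 11.5
z = 6
r = 2.5
c = 'orange'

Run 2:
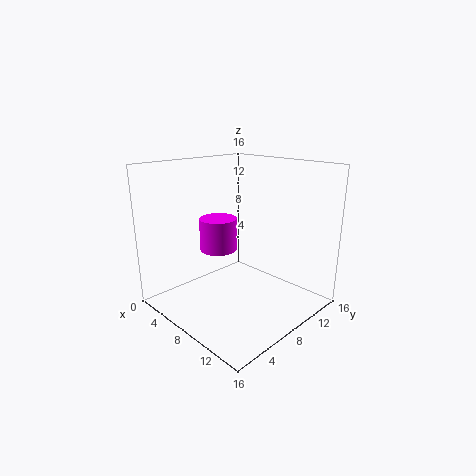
x = 7
y = 6
z = 7
r = 2
c = 'magenta'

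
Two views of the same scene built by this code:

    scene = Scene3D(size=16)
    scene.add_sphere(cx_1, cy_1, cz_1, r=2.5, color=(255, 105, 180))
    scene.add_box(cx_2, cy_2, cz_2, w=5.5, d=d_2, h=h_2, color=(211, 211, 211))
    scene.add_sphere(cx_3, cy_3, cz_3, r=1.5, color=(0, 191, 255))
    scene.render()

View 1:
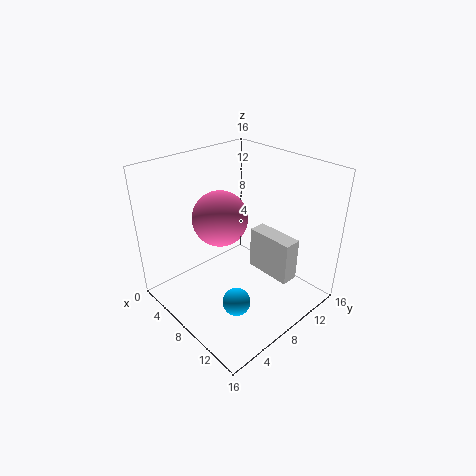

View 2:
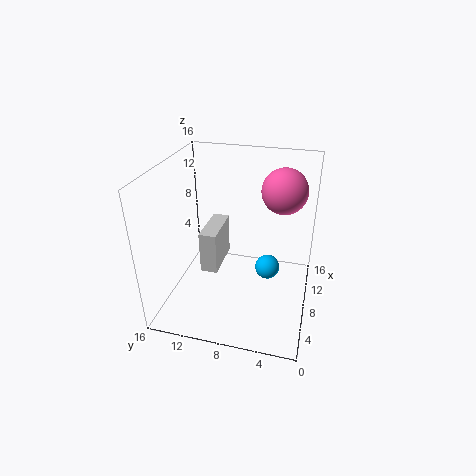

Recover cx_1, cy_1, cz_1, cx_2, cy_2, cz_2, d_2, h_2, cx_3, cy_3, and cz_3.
cx_1 = 10.5; cy_1 = 3.5; cz_1 = 13; cx_2 = 7.5; cy_2 = 10.5; cz_2 = 3; d_2 = 2; h_2 = 5; cx_3 = 11; cy_3 = 5; cz_3 = 2.5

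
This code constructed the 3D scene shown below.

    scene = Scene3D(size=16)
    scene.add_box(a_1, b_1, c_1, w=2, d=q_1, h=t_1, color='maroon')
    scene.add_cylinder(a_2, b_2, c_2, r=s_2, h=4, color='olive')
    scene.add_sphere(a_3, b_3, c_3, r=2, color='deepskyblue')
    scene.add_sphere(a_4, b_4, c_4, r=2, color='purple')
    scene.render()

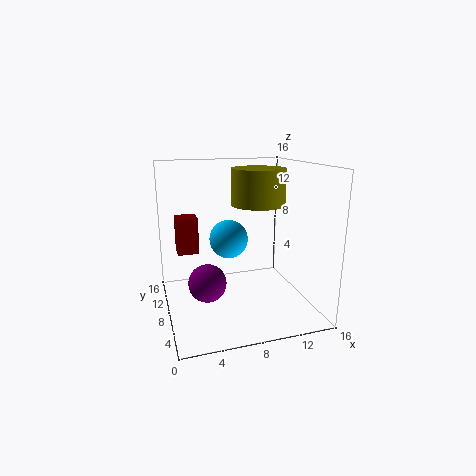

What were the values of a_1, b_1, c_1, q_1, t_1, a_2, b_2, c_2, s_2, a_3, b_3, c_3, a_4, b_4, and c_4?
a_1 = 1
b_1 = 4.5
c_1 = 8
q_1 = 2
t_1 = 3.5
a_2 = 10.5
b_2 = 8.5
c_2 = 11.5
s_2 = 3
a_3 = 6.5
b_3 = 6.5
c_3 = 8.5
a_4 = 4
b_4 = 6
c_4 = 4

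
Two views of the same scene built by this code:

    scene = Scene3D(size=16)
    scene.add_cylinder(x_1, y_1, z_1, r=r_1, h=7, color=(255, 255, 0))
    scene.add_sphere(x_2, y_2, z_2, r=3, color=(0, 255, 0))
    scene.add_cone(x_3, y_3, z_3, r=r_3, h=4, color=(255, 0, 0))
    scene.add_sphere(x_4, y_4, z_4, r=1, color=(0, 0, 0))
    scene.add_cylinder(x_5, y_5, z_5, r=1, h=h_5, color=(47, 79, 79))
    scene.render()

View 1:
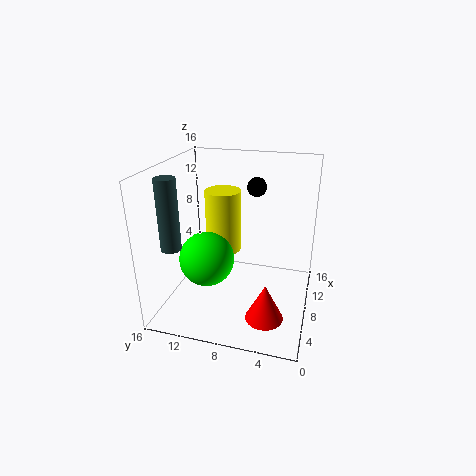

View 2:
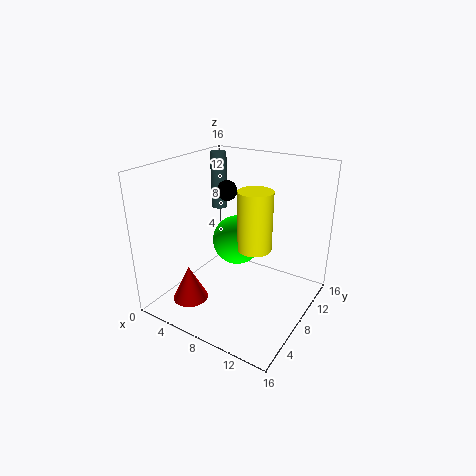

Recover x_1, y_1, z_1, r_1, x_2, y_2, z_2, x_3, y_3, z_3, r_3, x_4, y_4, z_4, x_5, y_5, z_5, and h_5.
x_1 = 9; y_1 = 10; z_1 = 6; r_1 = 2; x_2 = 6; y_2 = 11; z_2 = 6; x_3 = 4; y_3 = 4; z_3 = 1; r_3 = 2; x_4 = 8; y_4 = 6; z_4 = 14; x_5 = 2; y_5 = 13; z_5 = 9; h_5 = 7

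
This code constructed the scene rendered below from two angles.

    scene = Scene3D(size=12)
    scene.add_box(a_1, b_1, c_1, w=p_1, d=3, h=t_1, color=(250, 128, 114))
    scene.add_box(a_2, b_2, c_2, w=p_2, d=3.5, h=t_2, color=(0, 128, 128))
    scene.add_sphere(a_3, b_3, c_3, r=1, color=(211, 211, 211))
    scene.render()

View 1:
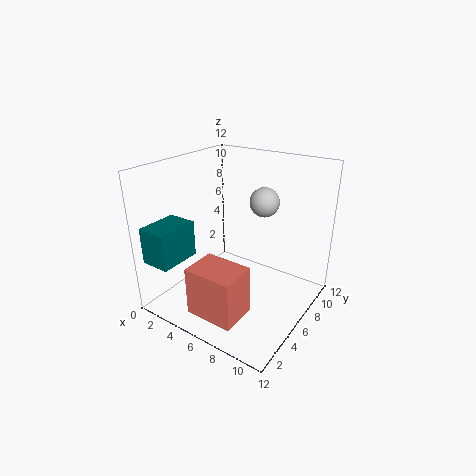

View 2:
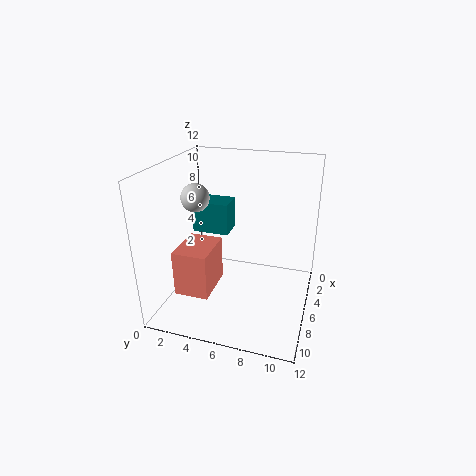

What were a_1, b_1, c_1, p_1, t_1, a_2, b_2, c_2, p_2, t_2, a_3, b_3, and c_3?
a_1 = 4.5, b_1 = 1, c_1 = 1, p_1 = 4, t_1 = 4, a_2 = 0.5, b_2 = 0.5, c_2 = 4.5, p_2 = 2.5, t_2 = 3, a_3 = 9.5, b_3 = 4, c_3 = 10.5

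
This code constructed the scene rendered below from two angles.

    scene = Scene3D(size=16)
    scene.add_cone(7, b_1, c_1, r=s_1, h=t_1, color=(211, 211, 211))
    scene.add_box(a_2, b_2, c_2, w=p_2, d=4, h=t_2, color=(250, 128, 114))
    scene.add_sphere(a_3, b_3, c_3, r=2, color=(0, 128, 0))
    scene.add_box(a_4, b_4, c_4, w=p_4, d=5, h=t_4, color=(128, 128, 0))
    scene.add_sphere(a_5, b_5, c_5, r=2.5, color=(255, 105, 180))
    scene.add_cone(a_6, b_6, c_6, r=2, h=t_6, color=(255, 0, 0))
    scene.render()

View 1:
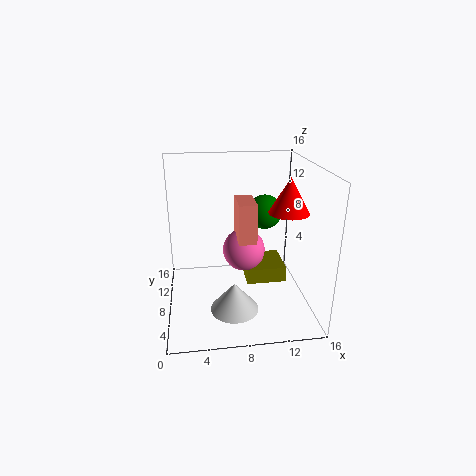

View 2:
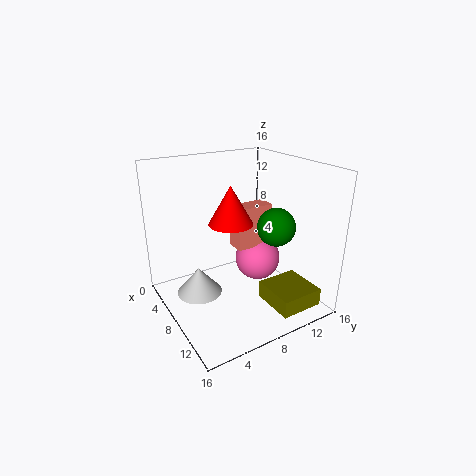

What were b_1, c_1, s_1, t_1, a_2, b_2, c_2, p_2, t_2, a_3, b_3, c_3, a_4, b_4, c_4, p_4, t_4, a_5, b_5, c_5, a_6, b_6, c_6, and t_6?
b_1 = 3.5, c_1 = 2, s_1 = 2.5, t_1 = 3, a_2 = 8, b_2 = 7, c_2 = 7.5, p_2 = 2, t_2 = 4.5, a_3 = 11.5, b_3 = 10.5, c_3 = 10, a_4 = 9.5, b_4 = 10, c_4 = 0.5, p_4 = 5, t_4 = 2, a_5 = 9, b_5 = 10, c_5 = 5.5, a_6 = 12.5, b_6 = 4.5, c_6 = 12, t_6 = 3.5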